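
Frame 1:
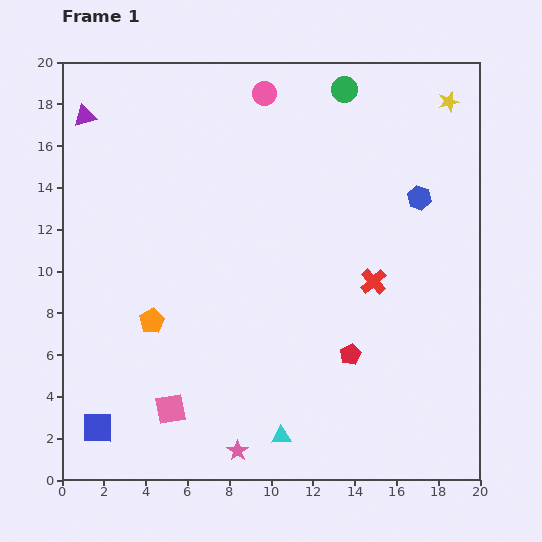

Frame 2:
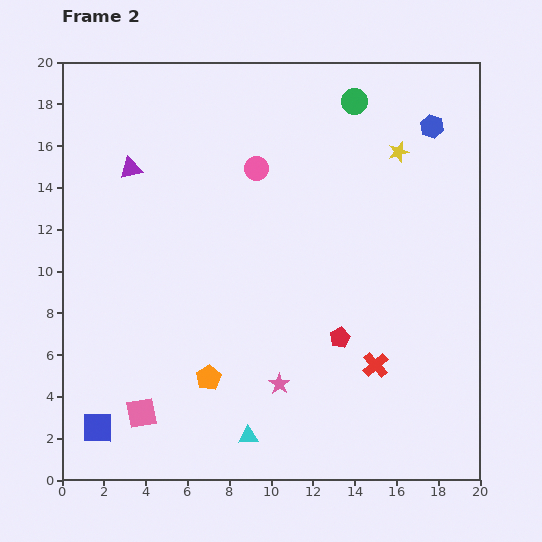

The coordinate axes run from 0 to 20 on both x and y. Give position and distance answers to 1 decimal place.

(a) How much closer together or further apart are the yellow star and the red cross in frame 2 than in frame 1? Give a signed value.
+1.0

Distance in frame 1: 9.3. Distance in frame 2: 10.3.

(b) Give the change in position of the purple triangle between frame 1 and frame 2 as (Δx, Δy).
(2.2, -2.5)

The purple triangle was at (1.1, 17.4) in frame 1 and (3.3, 14.9) in frame 2.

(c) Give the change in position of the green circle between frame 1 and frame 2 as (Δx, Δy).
(0.5, -0.6)

The green circle was at (13.5, 18.7) in frame 1 and (14.0, 18.1) in frame 2.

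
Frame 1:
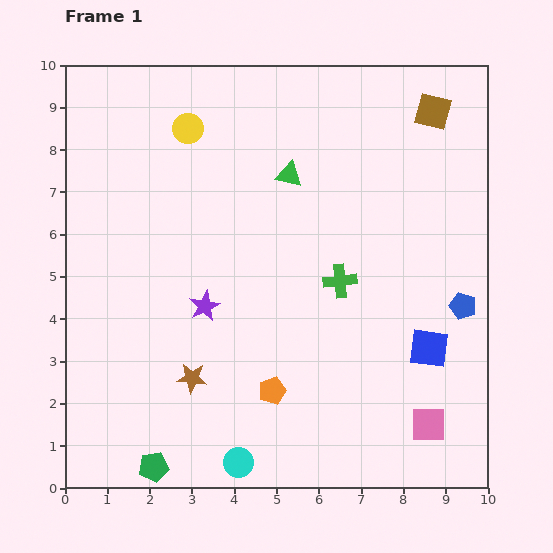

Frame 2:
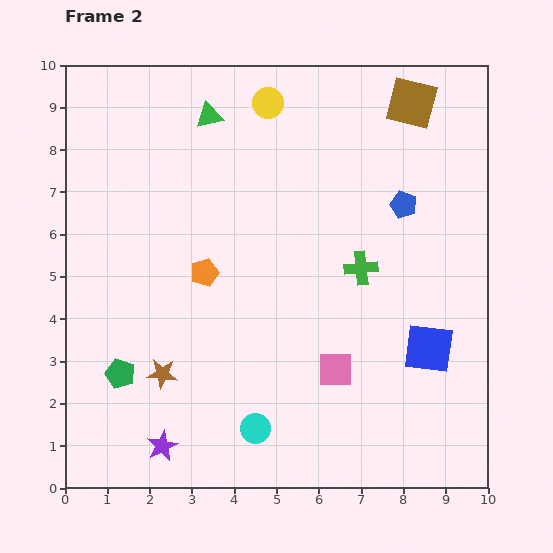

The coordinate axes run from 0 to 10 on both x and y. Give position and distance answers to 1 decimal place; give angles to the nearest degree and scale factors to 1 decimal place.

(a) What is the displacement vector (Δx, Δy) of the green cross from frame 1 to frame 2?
(0.5, 0.3)

The green cross was at (6.5, 4.9) in frame 1 and (7.0, 5.2) in frame 2.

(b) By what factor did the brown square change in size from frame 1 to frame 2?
1.4×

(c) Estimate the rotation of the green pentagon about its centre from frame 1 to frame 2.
30° clockwise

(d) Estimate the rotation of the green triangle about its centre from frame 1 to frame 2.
26° counter-clockwise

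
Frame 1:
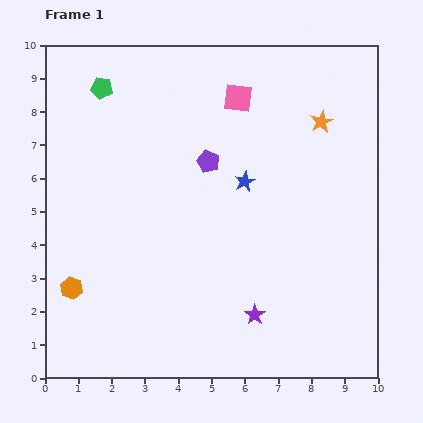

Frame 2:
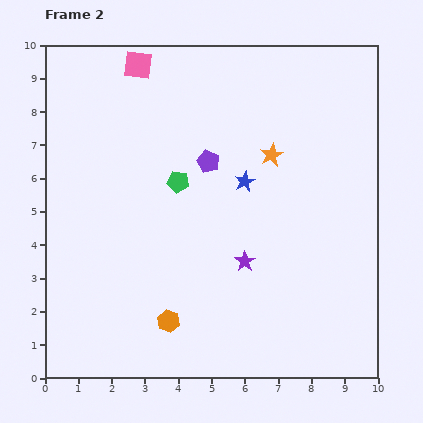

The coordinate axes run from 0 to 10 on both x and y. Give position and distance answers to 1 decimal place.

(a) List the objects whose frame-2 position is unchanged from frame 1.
the blue star, the purple pentagon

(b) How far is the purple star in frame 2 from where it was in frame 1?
1.6

The purple star moved from (6.3, 1.9) to (6.0, 3.5), a distance of √(0.3² + 1.6²) ≈ 1.6.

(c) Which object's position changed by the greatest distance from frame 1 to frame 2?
the green pentagon

(moved 3.6; next 3.2)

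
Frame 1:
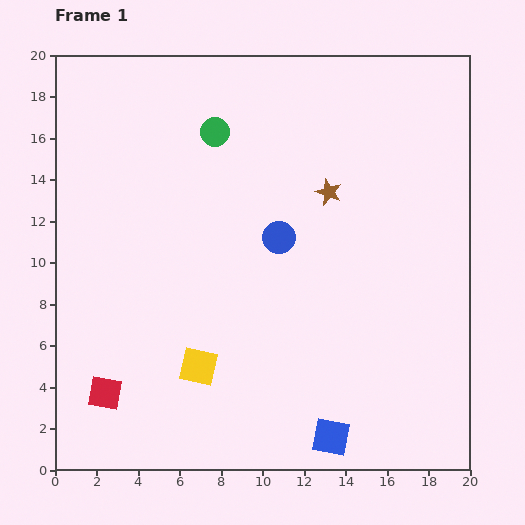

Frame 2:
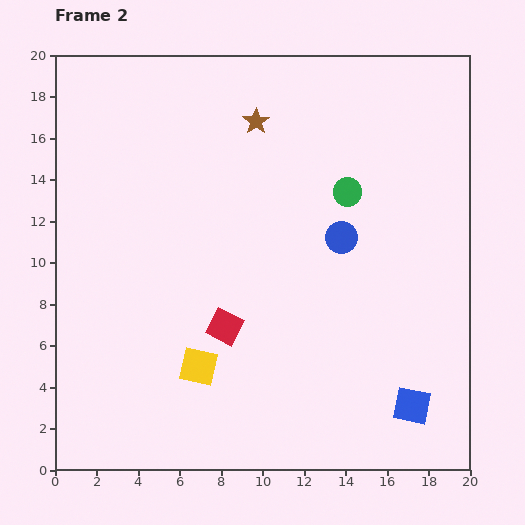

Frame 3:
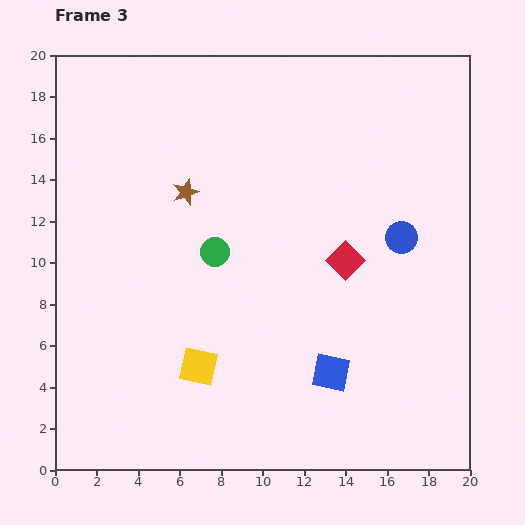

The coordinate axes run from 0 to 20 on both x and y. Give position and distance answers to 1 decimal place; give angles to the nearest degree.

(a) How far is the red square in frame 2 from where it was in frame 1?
6.6

The red square moved from (2.4, 3.7) to (8.2, 6.9), a distance of √(5.8² + 3.2²) ≈ 6.6.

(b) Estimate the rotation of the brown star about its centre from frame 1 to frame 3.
31° clockwise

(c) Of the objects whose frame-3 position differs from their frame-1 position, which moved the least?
the blue square

(moved 3.1)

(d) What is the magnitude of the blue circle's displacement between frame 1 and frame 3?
5.9

The blue circle moved from (10.8, 11.2) to (16.7, 11.2), a distance of √(5.9² + 0.0²) ≈ 5.9.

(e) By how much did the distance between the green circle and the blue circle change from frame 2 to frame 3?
+6.8

Distance in frame 2: 2.2. Distance in frame 3: 9.0.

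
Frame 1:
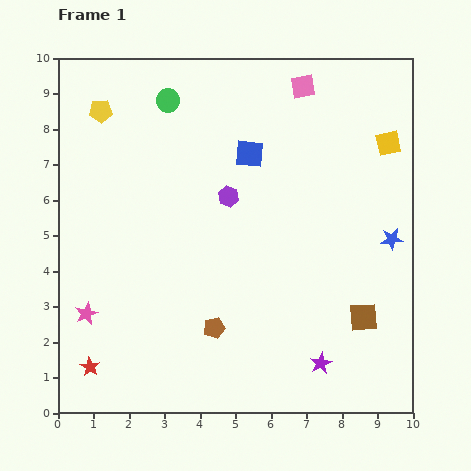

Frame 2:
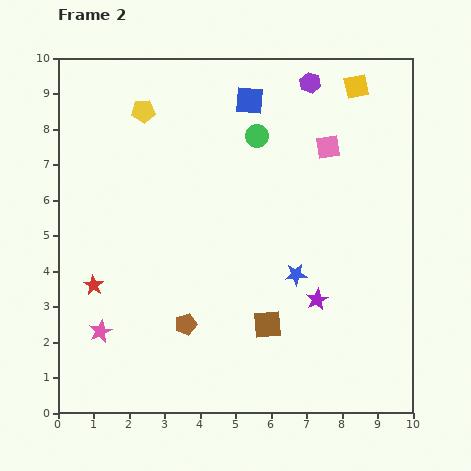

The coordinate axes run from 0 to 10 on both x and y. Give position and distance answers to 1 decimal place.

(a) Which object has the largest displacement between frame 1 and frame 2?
the purple hexagon

(moved 3.9; next 2.9)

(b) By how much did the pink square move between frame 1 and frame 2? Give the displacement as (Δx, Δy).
(0.7, -1.7)

The pink square was at (6.9, 9.2) in frame 1 and (7.6, 7.5) in frame 2.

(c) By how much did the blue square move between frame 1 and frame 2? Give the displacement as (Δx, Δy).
(0.0, 1.5)

The blue square was at (5.4, 7.3) in frame 1 and (5.4, 8.8) in frame 2.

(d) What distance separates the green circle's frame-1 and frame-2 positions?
2.7

The green circle moved from (3.1, 8.8) to (5.6, 7.8), a distance of √(2.5² + 1.0²) ≈ 2.7.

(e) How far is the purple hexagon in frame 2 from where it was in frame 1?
3.9

The purple hexagon moved from (4.8, 6.1) to (7.1, 9.3), a distance of √(2.3² + 3.2²) ≈ 3.9.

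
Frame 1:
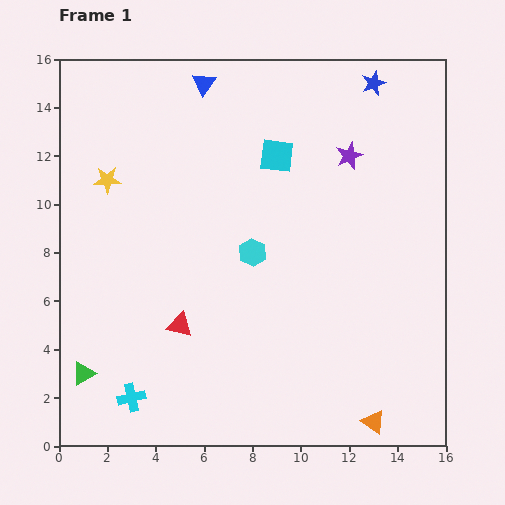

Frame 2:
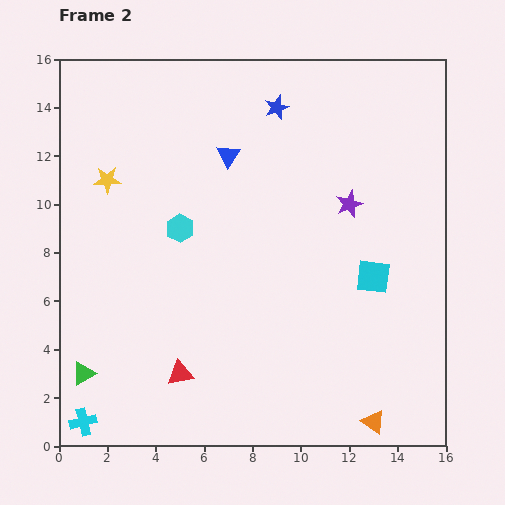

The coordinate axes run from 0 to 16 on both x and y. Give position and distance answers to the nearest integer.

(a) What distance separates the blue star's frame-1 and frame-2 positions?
4

The blue star moved from (13, 15) to (9, 14), a distance of √(4² + 1²) ≈ 4.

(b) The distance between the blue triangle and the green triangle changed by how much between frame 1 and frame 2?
-2

Distance in frame 1: 13. Distance in frame 2: 11.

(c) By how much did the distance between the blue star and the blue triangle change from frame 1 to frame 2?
-4

Distance in frame 1: 7. Distance in frame 2: 3.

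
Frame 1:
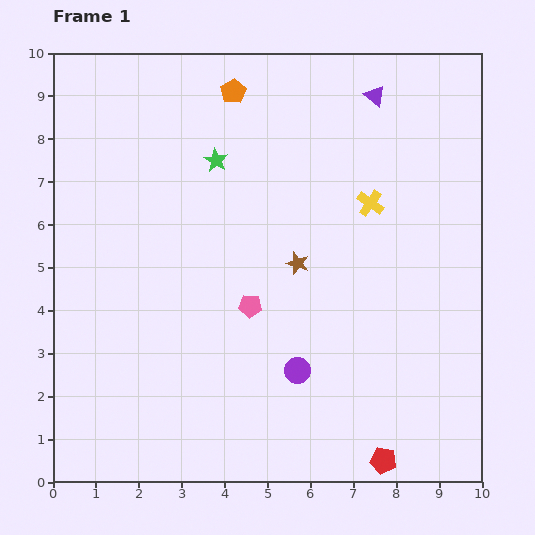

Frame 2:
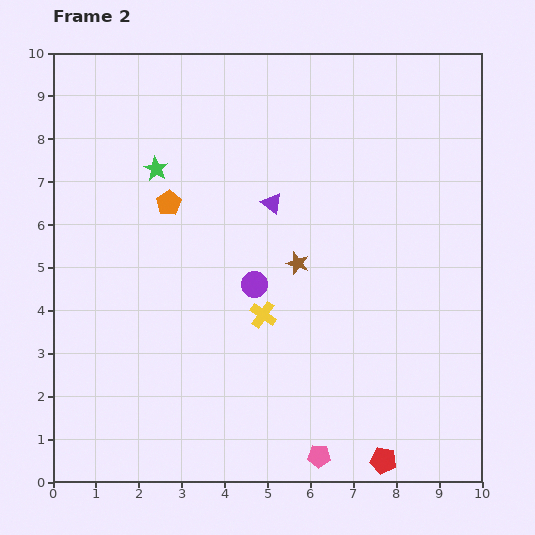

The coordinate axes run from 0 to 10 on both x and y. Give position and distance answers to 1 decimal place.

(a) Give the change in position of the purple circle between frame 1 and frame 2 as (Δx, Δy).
(-1.0, 2.0)

The purple circle was at (5.7, 2.6) in frame 1 and (4.7, 4.6) in frame 2.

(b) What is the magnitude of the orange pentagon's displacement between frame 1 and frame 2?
3.0

The orange pentagon moved from (4.2, 9.1) to (2.7, 6.5), a distance of √(1.5² + 2.6²) ≈ 3.0.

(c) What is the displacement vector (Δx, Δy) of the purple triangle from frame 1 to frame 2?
(-2.4, -2.5)

The purple triangle was at (7.5, 9.0) in frame 1 and (5.1, 6.5) in frame 2.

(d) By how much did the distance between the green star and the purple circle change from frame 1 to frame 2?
-1.8

Distance in frame 1: 5.3. Distance in frame 2: 3.5.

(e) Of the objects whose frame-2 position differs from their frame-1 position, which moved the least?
the green star

(moved 1.4)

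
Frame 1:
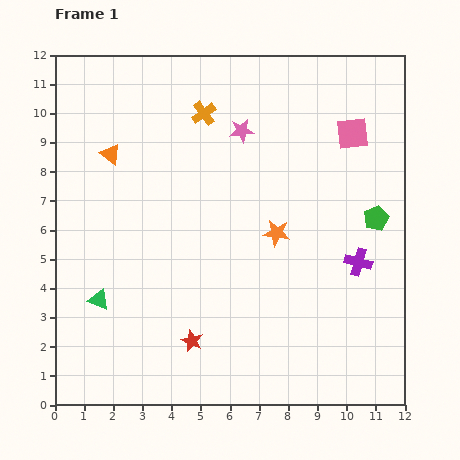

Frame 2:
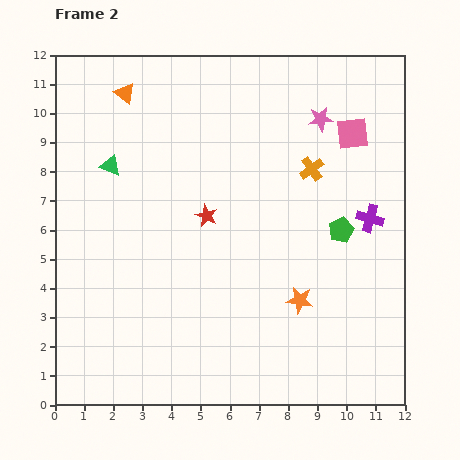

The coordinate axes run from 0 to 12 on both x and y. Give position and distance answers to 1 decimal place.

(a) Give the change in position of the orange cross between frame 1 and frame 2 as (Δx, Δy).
(3.7, -1.9)

The orange cross was at (5.1, 10.0) in frame 1 and (8.8, 8.1) in frame 2.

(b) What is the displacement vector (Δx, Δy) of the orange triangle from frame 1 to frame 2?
(0.5, 2.1)

The orange triangle was at (1.9, 8.6) in frame 1 and (2.4, 10.7) in frame 2.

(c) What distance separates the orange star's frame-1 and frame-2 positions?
2.4

The orange star moved from (7.6, 5.9) to (8.4, 3.6), a distance of √(0.8² + 2.3²) ≈ 2.4.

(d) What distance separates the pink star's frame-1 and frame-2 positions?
2.7

The pink star moved from (6.4, 9.4) to (9.1, 9.8), a distance of √(2.7² + 0.4²) ≈ 2.7.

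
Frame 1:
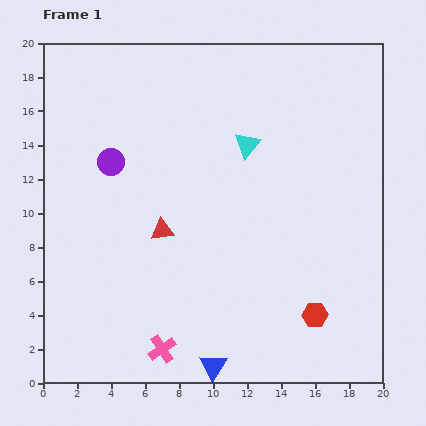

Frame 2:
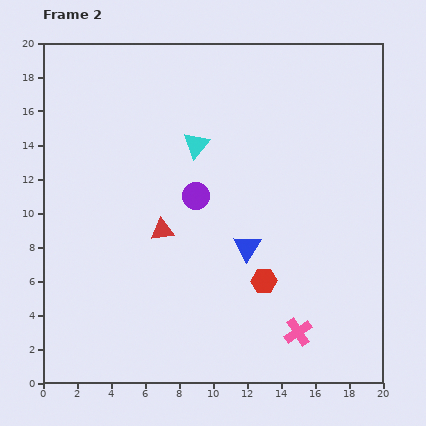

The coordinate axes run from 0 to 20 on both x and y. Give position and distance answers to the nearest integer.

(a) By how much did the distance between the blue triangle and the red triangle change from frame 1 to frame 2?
-4

Distance in frame 1: 9. Distance in frame 2: 5.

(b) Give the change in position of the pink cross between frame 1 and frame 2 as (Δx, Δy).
(8, 1)

The pink cross was at (7, 2) in frame 1 and (15, 3) in frame 2.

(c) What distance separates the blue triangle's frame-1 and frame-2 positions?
7

The blue triangle moved from (10, 1) to (12, 8), a distance of √(2² + 7²) ≈ 7.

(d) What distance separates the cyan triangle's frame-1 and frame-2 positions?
3

The cyan triangle moved from (12, 14) to (9, 14), a distance of √(3² + 0²) ≈ 3.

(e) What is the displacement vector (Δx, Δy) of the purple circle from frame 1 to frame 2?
(5, -2)

The purple circle was at (4, 13) in frame 1 and (9, 11) in frame 2.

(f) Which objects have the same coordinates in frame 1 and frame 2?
the red triangle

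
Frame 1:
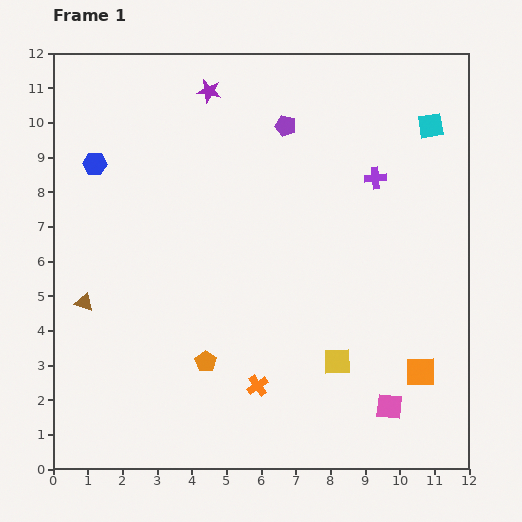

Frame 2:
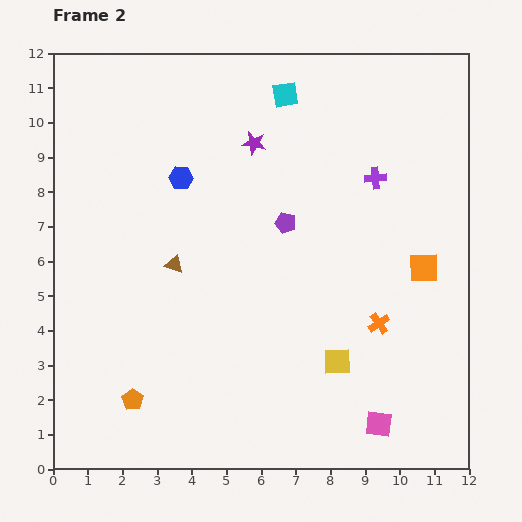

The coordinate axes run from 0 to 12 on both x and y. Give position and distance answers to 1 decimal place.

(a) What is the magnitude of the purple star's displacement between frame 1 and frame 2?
2.0

The purple star moved from (4.5, 10.9) to (5.8, 9.4), a distance of √(1.3² + 1.5²) ≈ 2.0.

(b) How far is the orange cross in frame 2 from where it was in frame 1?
3.9

The orange cross moved from (5.9, 2.4) to (9.4, 4.2), a distance of √(3.5² + 1.8²) ≈ 3.9.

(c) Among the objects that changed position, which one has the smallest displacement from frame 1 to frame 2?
the pink square

(moved 0.6)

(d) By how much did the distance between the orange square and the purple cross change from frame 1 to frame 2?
-2.7

Distance in frame 1: 5.7. Distance in frame 2: 3.0.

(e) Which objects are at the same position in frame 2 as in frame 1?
the yellow square, the purple cross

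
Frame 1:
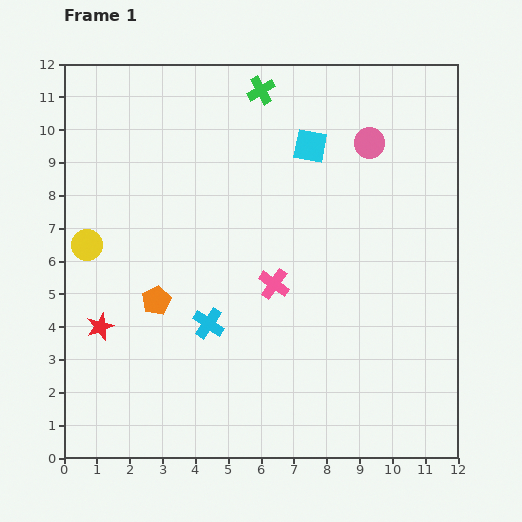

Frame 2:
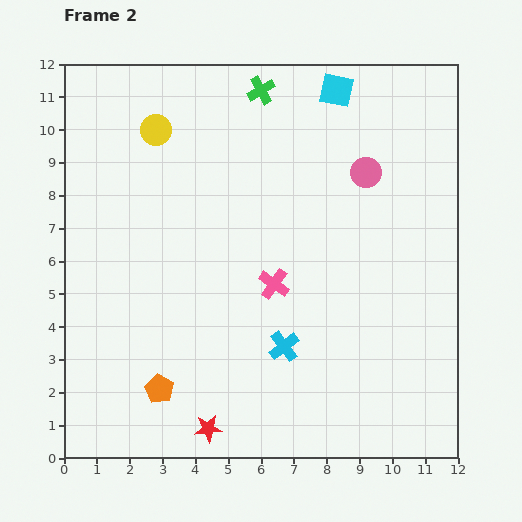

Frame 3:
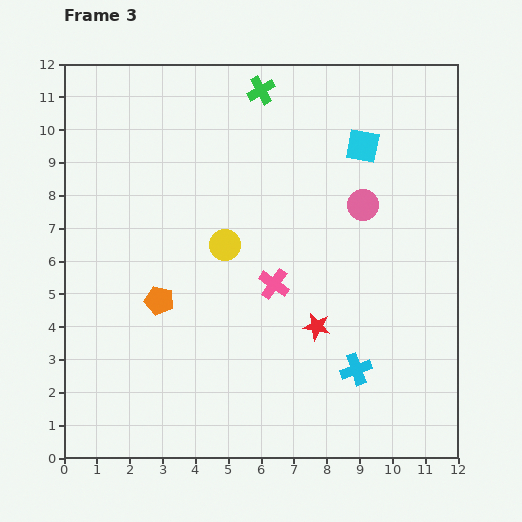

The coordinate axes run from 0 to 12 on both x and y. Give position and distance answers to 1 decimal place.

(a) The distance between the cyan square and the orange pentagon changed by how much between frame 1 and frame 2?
+4.0

Distance in frame 1: 6.6. Distance in frame 2: 10.6.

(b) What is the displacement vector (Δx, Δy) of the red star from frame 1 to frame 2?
(3.3, -3.1)

The red star was at (1.1, 4.0) in frame 1 and (4.4, 0.9) in frame 2.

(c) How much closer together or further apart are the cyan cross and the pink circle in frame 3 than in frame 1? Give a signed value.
-2.4

Distance in frame 1: 7.4. Distance in frame 3: 5.0.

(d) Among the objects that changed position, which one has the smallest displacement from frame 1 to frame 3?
the orange pentagon

(moved 0.1)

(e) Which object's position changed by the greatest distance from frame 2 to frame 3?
the red star

(moved 4.5; next 4.1)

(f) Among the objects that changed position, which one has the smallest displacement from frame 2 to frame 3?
the pink circle

(moved 1.0)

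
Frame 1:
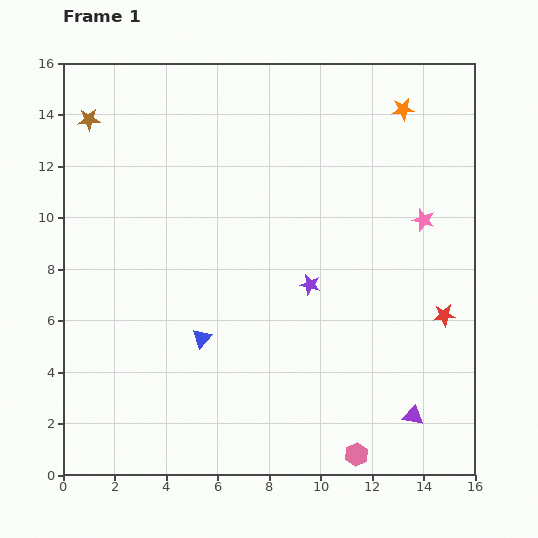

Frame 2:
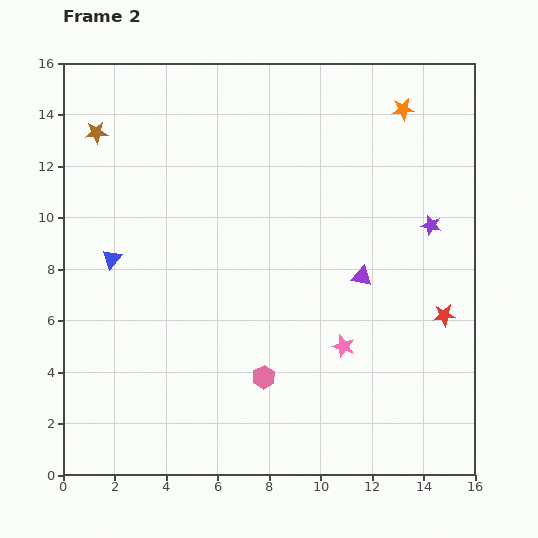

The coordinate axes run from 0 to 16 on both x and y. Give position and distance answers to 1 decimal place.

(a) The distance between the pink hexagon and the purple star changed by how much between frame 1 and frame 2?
+2.0

Distance in frame 1: 6.8. Distance in frame 2: 8.8.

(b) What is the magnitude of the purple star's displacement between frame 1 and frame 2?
5.2

The purple star moved from (9.6, 7.4) to (14.3, 9.7), a distance of √(4.7² + 2.3²) ≈ 5.2.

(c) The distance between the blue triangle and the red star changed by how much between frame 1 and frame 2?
+3.7

Distance in frame 1: 9.4. Distance in frame 2: 13.1.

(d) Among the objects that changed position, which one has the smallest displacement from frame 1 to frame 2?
the brown star

(moved 0.6)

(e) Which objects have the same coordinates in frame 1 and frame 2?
the orange star, the red star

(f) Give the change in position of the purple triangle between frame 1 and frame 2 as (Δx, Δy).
(-2.0, 5.4)

The purple triangle was at (13.6, 2.3) in frame 1 and (11.6, 7.7) in frame 2.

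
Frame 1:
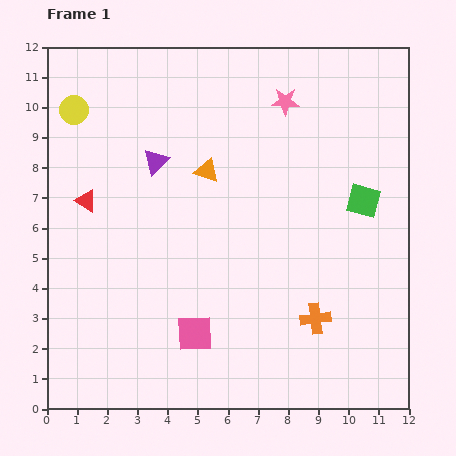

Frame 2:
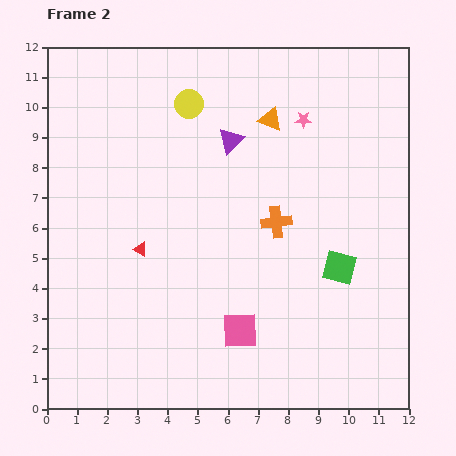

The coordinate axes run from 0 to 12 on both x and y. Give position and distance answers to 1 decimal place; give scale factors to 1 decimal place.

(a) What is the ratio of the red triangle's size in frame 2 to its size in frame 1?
0.6×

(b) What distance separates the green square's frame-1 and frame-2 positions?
2.3

The green square moved from (10.5, 6.9) to (9.7, 4.7), a distance of √(0.8² + 2.2²) ≈ 2.3.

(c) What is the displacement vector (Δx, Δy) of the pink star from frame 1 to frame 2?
(0.6, -0.6)

The pink star was at (7.9, 10.2) in frame 1 and (8.5, 9.6) in frame 2.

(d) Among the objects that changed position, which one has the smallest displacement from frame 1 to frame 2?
the pink star

(moved 0.8)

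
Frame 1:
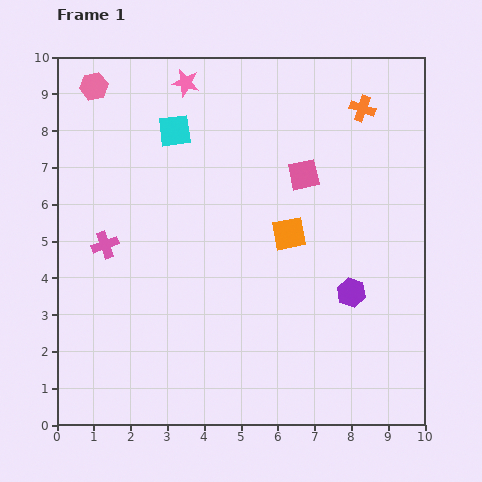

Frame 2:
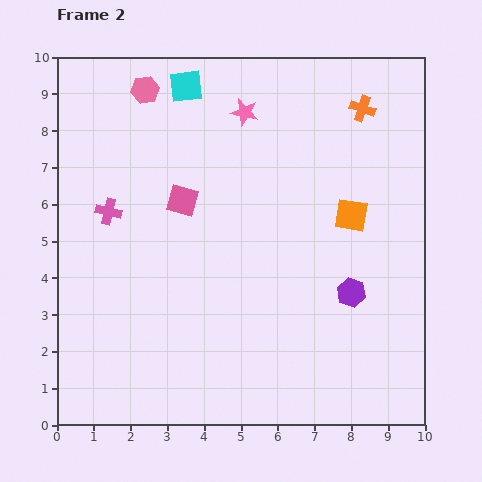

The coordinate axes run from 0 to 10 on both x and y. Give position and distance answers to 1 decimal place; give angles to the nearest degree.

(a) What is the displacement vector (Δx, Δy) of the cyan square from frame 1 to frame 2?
(0.3, 1.2)

The cyan square was at (3.2, 8.0) in frame 1 and (3.5, 9.2) in frame 2.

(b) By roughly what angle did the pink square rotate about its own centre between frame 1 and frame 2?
28° clockwise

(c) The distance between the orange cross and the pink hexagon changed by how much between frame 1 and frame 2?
-1.4

Distance in frame 1: 7.3. Distance in frame 2: 5.9.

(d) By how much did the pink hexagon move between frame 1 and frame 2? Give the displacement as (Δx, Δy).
(1.4, -0.1)

The pink hexagon was at (1.0, 9.2) in frame 1 and (2.4, 9.1) in frame 2.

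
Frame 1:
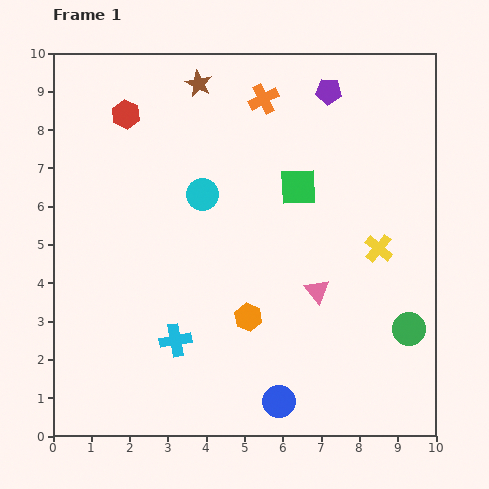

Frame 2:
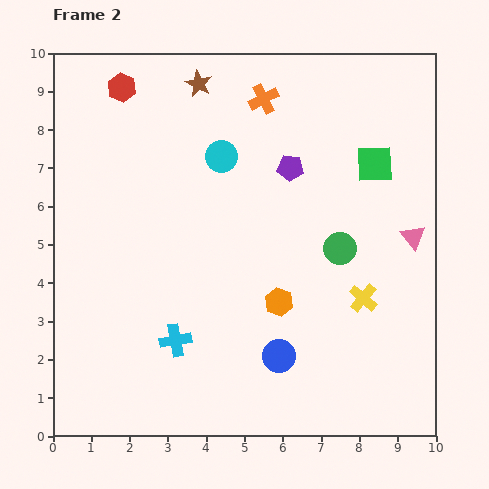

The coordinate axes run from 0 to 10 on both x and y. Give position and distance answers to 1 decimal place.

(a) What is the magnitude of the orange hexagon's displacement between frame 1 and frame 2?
0.9

The orange hexagon moved from (5.1, 3.1) to (5.9, 3.5), a distance of √(0.8² + 0.4²) ≈ 0.9.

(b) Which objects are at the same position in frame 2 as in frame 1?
the brown star, the cyan cross, the orange cross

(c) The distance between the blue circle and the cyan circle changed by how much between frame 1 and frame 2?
-0.4

Distance in frame 1: 5.8. Distance in frame 2: 5.4.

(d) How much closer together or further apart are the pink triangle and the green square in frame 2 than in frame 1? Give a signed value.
-0.6

Distance in frame 1: 2.7. Distance in frame 2: 2.1.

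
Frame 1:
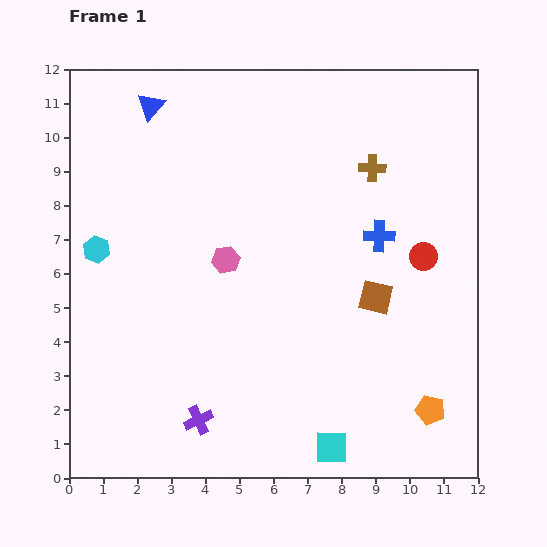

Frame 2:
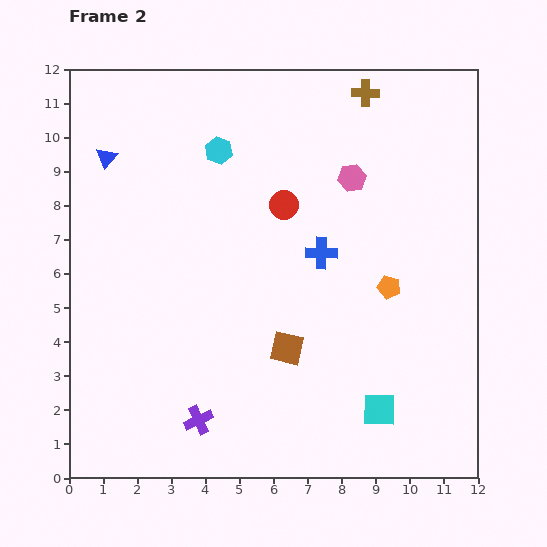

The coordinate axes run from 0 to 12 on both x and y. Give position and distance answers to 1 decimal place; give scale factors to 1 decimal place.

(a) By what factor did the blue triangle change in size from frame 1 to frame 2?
0.8×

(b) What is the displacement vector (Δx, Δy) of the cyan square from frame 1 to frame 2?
(1.4, 1.1)

The cyan square was at (7.7, 0.9) in frame 1 and (9.1, 2.0) in frame 2.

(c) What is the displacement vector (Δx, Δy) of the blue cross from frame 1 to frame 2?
(-1.7, -0.5)

The blue cross was at (9.1, 7.1) in frame 1 and (7.4, 6.6) in frame 2.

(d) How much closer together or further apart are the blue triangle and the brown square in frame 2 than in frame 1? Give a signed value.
-1.0

Distance in frame 1: 8.7. Distance in frame 2: 7.7.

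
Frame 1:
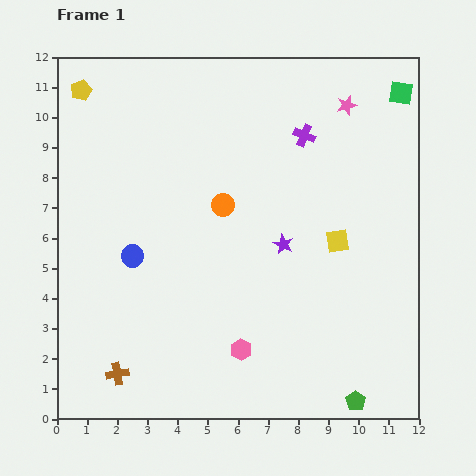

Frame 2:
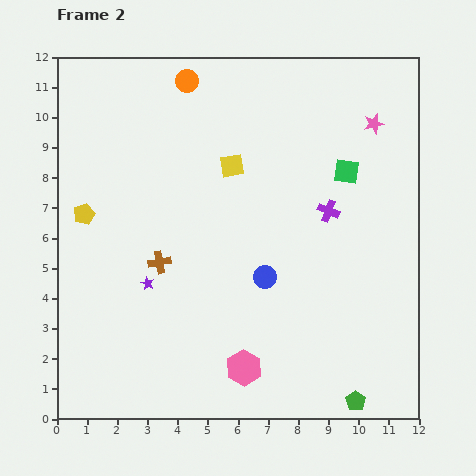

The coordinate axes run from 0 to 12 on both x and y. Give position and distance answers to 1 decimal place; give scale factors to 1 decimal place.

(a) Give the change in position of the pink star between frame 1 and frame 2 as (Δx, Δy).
(0.9, -0.6)

The pink star was at (9.6, 10.4) in frame 1 and (10.5, 9.8) in frame 2.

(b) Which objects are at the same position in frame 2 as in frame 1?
the green pentagon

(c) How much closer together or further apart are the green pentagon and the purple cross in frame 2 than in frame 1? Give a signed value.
-2.6

Distance in frame 1: 9.0. Distance in frame 2: 6.4.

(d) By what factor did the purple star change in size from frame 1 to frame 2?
0.7×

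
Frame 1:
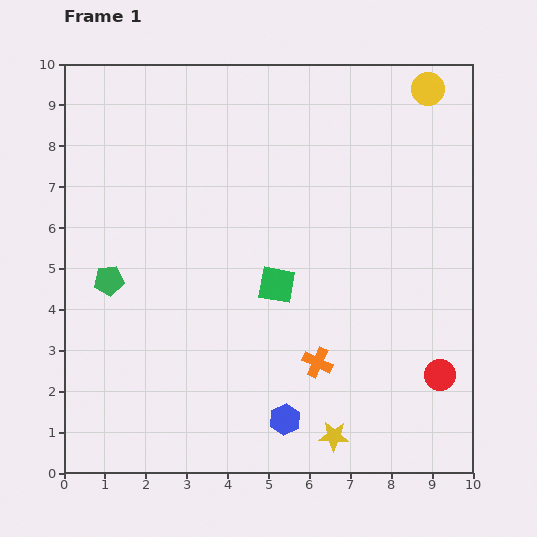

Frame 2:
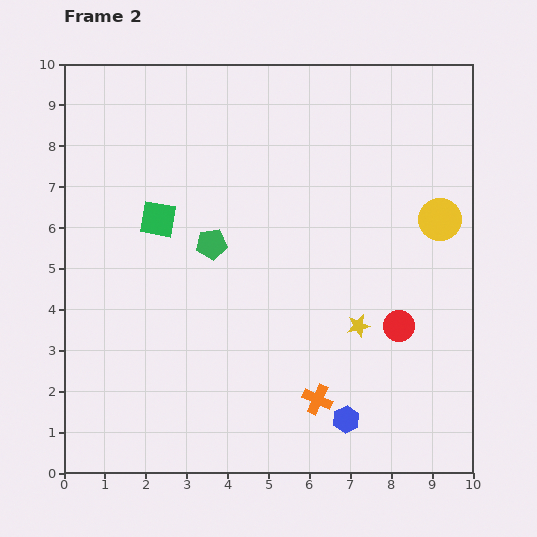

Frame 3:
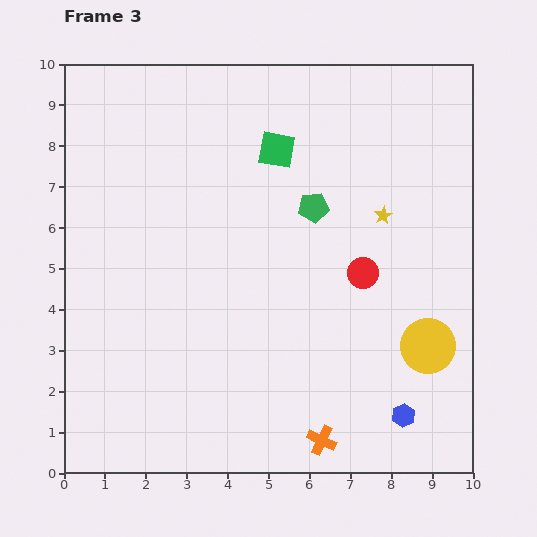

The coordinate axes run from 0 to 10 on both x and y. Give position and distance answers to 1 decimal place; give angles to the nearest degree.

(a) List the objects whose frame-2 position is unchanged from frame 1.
none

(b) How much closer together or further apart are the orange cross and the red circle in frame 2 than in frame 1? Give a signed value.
-0.3

Distance in frame 1: 3.0. Distance in frame 2: 2.7.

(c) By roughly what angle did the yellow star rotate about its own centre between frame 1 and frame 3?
30° counter-clockwise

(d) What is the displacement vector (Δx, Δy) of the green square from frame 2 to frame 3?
(2.9, 1.7)

The green square was at (2.3, 6.2) in frame 2 and (5.2, 7.9) in frame 3.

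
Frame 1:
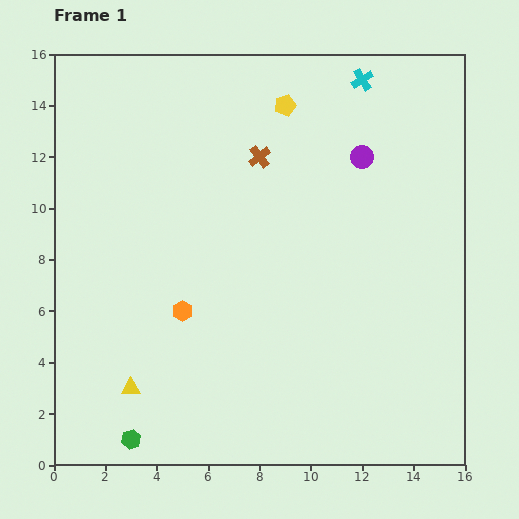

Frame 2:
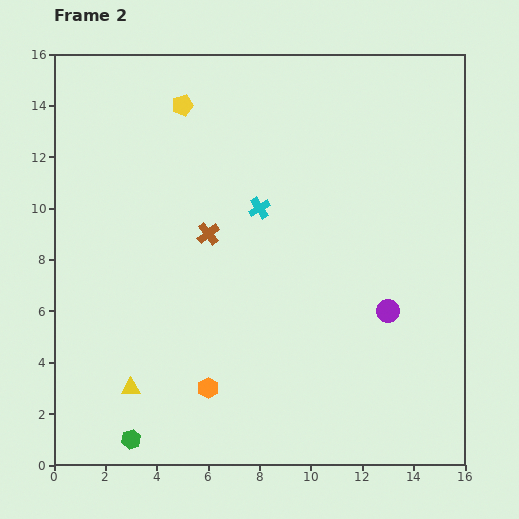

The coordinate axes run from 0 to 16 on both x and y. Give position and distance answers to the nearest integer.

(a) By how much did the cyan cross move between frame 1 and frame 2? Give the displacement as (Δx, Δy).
(-4, -5)

The cyan cross was at (12, 15) in frame 1 and (8, 10) in frame 2.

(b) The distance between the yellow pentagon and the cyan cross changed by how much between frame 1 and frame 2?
+2

Distance in frame 1: 3. Distance in frame 2: 5.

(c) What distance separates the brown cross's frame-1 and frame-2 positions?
4

The brown cross moved from (8, 12) to (6, 9), a distance of √(2² + 3²) ≈ 4.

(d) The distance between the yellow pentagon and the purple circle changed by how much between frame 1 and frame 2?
+7

Distance in frame 1: 4. Distance in frame 2: 11.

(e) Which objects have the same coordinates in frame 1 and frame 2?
the green hexagon, the yellow triangle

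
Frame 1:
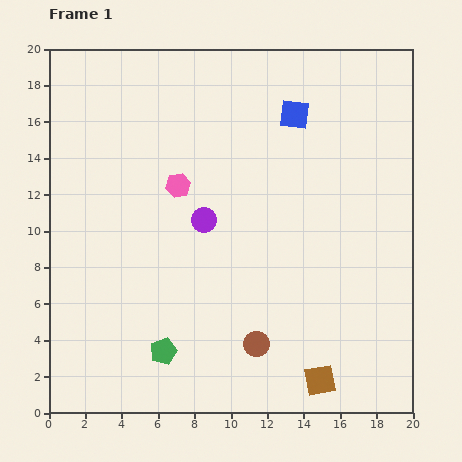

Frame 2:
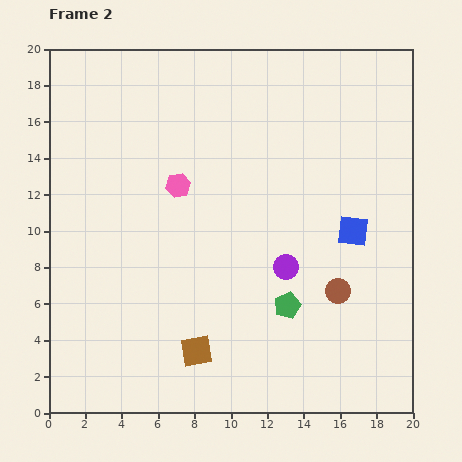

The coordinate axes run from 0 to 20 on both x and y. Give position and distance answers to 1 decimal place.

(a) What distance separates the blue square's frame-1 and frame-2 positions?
7.2

The blue square moved from (13.5, 16.4) to (16.7, 10.0), a distance of √(3.2² + 6.4²) ≈ 7.2.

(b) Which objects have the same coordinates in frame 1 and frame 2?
the pink hexagon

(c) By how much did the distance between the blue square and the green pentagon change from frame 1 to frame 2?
-9.4

Distance in frame 1: 14.9. Distance in frame 2: 5.5.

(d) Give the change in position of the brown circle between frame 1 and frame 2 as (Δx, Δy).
(4.5, 2.9)

The brown circle was at (11.4, 3.8) in frame 1 and (15.9, 6.7) in frame 2.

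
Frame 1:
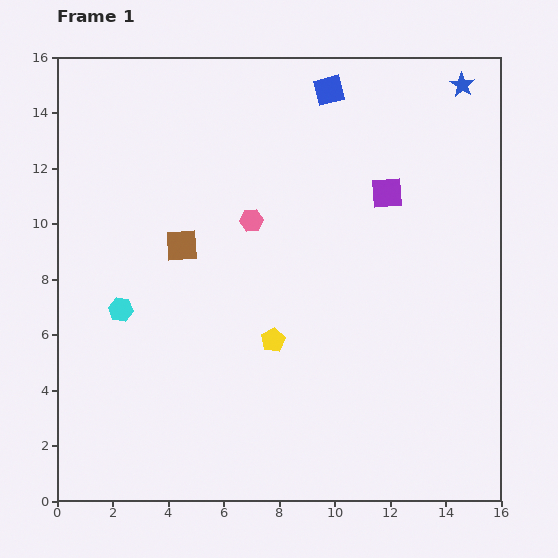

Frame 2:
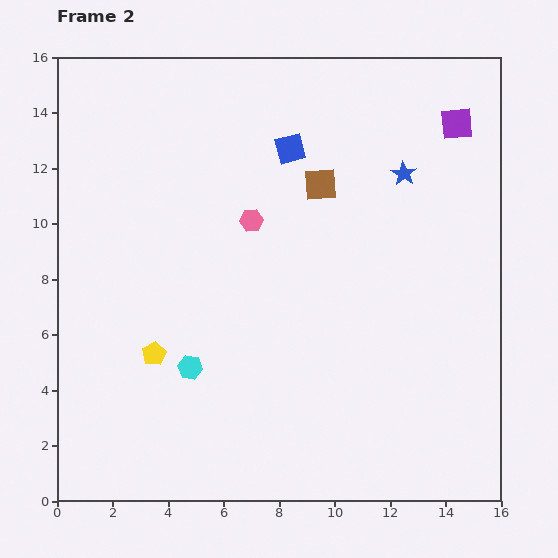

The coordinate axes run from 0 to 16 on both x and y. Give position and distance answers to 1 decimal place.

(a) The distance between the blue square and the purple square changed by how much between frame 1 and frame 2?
+1.8

Distance in frame 1: 4.3. Distance in frame 2: 6.1.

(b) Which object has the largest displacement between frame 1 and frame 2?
the brown square

(moved 5.5; next 4.3)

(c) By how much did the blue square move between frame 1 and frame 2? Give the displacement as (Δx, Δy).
(-1.4, -2.1)

The blue square was at (9.8, 14.8) in frame 1 and (8.4, 12.7) in frame 2.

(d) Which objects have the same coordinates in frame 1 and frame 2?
the pink hexagon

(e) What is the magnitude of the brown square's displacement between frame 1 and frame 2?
5.5

The brown square moved from (4.5, 9.2) to (9.5, 11.4), a distance of √(5.0² + 2.2²) ≈ 5.5.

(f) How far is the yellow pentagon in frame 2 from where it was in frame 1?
4.3

The yellow pentagon moved from (7.8, 5.8) to (3.5, 5.3), a distance of √(4.3² + 0.5²) ≈ 4.3.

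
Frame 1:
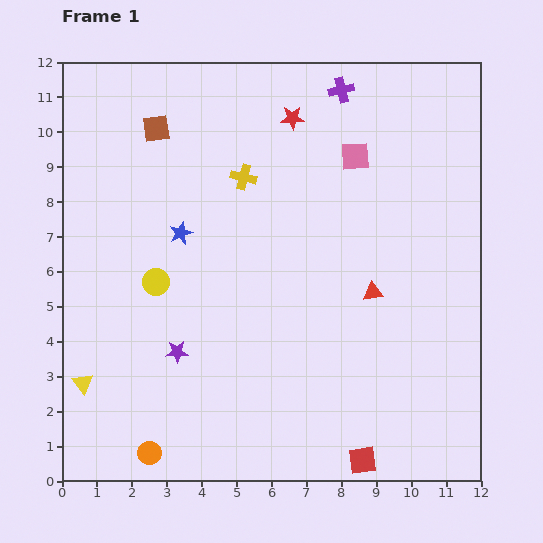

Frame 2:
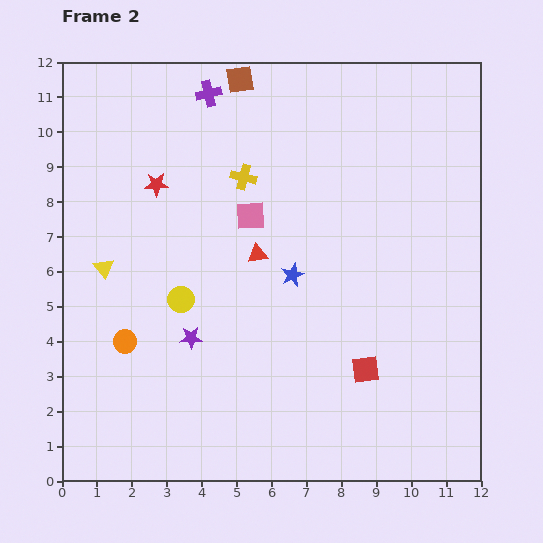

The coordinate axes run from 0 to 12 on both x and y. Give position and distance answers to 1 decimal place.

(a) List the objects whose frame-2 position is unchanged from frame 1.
the yellow cross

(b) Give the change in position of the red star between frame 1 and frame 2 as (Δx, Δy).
(-3.9, -1.9)

The red star was at (6.6, 10.4) in frame 1 and (2.7, 8.5) in frame 2.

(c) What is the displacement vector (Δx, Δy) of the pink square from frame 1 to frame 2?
(-3.0, -1.7)

The pink square was at (8.4, 9.3) in frame 1 and (5.4, 7.6) in frame 2.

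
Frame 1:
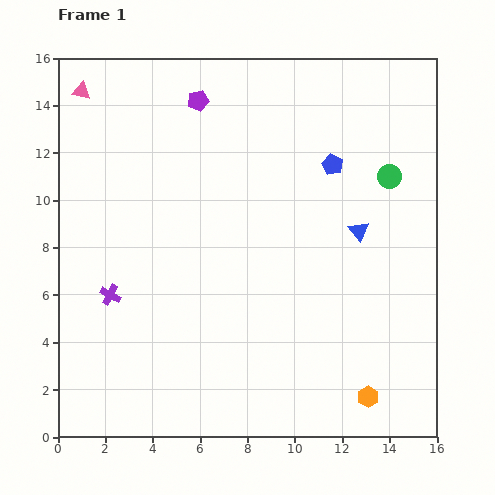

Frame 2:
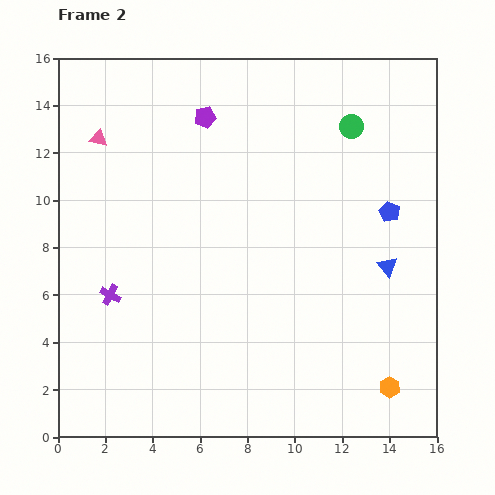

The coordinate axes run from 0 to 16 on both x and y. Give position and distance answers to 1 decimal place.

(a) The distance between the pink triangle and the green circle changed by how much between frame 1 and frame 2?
-2.8

Distance in frame 1: 13.5. Distance in frame 2: 10.7.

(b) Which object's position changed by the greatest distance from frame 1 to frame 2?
the blue pentagon

(moved 3.1; next 2.6)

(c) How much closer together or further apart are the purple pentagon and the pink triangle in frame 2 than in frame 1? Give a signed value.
-0.3

Distance in frame 1: 4.9. Distance in frame 2: 4.6.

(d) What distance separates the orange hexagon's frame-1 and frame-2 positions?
1.0

The orange hexagon moved from (13.1, 1.7) to (14.0, 2.1), a distance of √(0.9² + 0.4²) ≈ 1.0.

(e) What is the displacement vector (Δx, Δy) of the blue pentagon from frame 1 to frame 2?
(2.4, -2.0)

The blue pentagon was at (11.6, 11.5) in frame 1 and (14.0, 9.5) in frame 2.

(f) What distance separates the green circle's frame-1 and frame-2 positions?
2.6

The green circle moved from (14.0, 11.0) to (12.4, 13.1), a distance of √(1.6² + 2.1²) ≈ 2.6.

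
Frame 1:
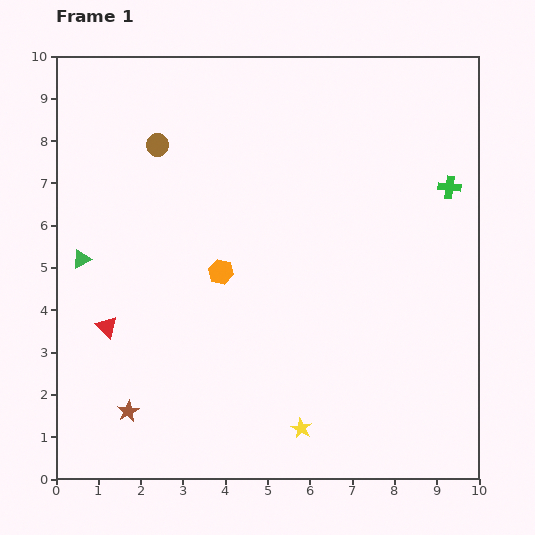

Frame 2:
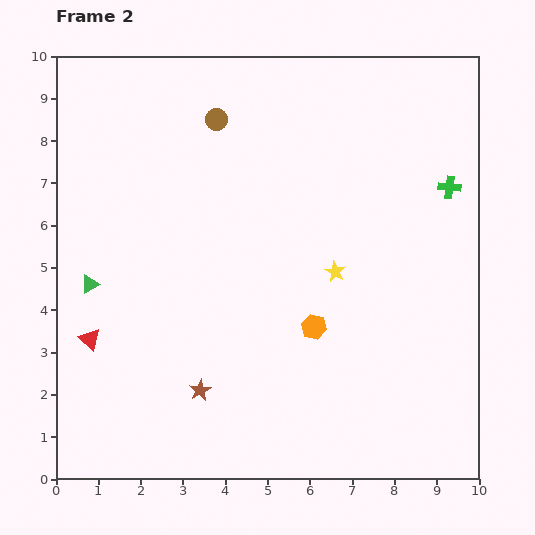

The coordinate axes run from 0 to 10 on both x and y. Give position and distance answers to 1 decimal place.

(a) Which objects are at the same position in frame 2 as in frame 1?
the green cross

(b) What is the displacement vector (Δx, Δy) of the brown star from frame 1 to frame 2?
(1.7, 0.5)

The brown star was at (1.7, 1.6) in frame 1 and (3.4, 2.1) in frame 2.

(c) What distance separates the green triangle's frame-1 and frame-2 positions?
0.6

The green triangle moved from (0.6, 5.2) to (0.8, 4.6), a distance of √(0.2² + 0.6²) ≈ 0.6.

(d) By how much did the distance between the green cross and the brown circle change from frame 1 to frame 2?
-1.3

Distance in frame 1: 7.0. Distance in frame 2: 5.7.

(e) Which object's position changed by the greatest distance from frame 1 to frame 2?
the yellow star

(moved 3.8; next 2.6)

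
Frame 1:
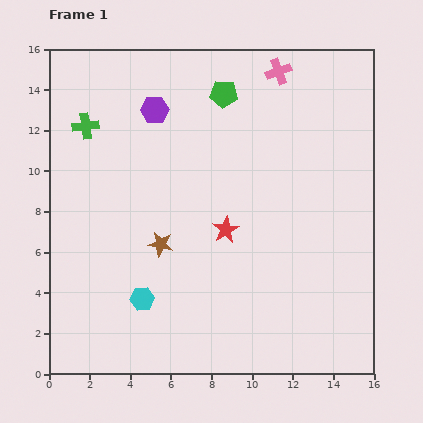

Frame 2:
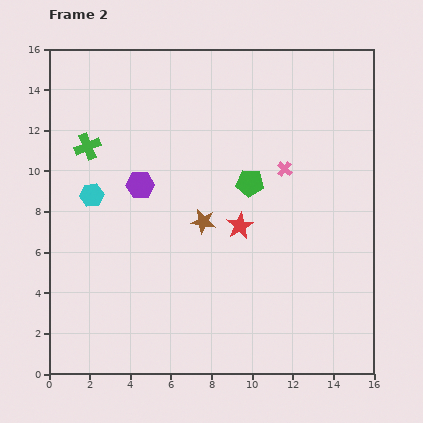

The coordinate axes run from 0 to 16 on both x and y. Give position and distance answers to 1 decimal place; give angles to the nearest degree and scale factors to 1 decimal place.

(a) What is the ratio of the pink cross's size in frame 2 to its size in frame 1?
0.6×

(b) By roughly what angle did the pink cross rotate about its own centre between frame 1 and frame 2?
31° counter-clockwise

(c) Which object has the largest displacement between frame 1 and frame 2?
the cyan hexagon

(moved 5.7; next 4.8)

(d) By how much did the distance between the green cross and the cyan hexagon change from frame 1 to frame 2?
-6.5

Distance in frame 1: 8.9. Distance in frame 2: 2.4.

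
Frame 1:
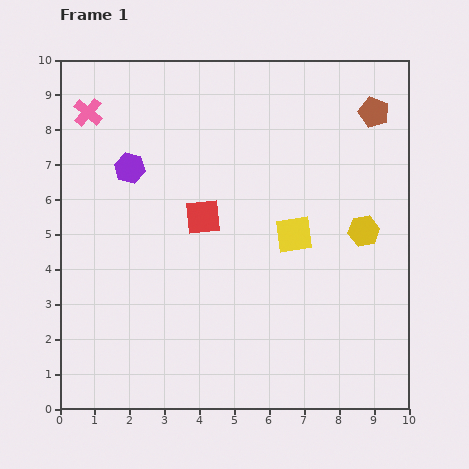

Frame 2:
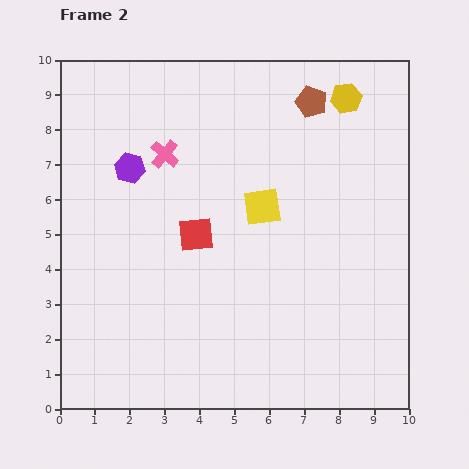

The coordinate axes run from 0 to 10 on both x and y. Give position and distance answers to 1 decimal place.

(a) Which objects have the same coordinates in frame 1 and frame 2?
the purple hexagon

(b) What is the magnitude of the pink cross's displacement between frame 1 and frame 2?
2.5

The pink cross moved from (0.8, 8.5) to (3.0, 7.3), a distance of √(2.2² + 1.2²) ≈ 2.5.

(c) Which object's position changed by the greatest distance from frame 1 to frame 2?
the yellow hexagon

(moved 3.8; next 2.5)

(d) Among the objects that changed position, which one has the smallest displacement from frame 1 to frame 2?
the red square

(moved 0.5)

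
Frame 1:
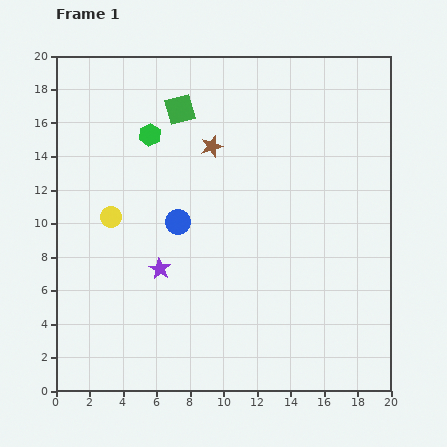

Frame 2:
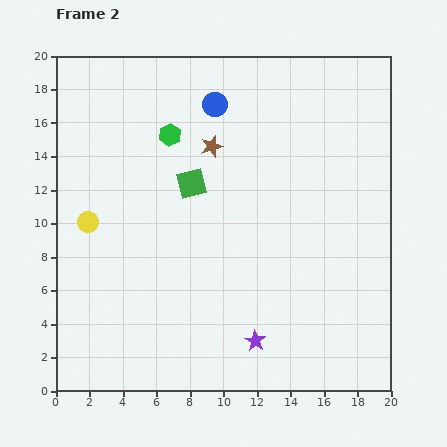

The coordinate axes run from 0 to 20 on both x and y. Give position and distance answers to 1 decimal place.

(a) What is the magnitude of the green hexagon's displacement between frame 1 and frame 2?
1.2

The green hexagon moved from (5.6, 15.3) to (6.8, 15.3), a distance of √(1.2² + 0.0²) ≈ 1.2.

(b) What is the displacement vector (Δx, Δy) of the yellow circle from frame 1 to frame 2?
(-1.4, -0.3)

The yellow circle was at (3.3, 10.4) in frame 1 and (1.9, 10.1) in frame 2.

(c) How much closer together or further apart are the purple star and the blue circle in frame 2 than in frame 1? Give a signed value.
+11.3

Distance in frame 1: 3.0. Distance in frame 2: 14.3.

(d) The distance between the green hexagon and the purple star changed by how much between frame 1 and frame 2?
+5.3

Distance in frame 1: 8.0. Distance in frame 2: 13.3.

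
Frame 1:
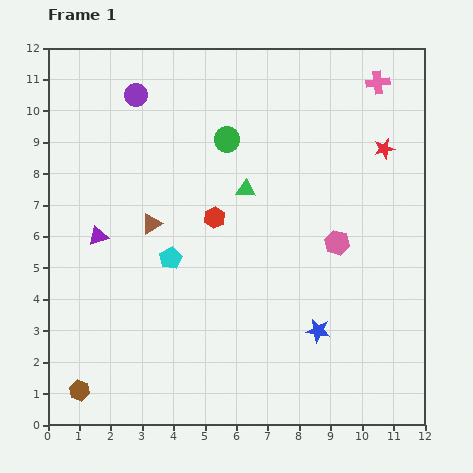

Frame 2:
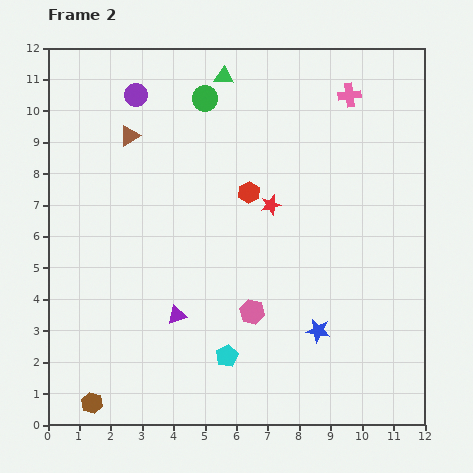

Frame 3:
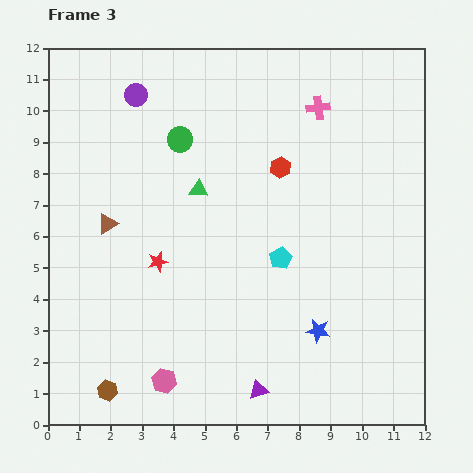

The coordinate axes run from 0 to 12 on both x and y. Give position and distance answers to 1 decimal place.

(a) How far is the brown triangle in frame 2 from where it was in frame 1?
2.9

The brown triangle moved from (3.3, 6.4) to (2.6, 9.2), a distance of √(0.7² + 2.8²) ≈ 2.9.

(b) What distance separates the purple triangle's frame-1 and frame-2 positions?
3.5

The purple triangle moved from (1.6, 6.0) to (4.1, 3.5), a distance of √(2.5² + 2.5²) ≈ 3.5.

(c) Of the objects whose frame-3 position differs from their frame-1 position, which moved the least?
the brown hexagon

(moved 0.9)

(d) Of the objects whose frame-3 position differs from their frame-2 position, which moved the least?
the brown hexagon

(moved 0.6)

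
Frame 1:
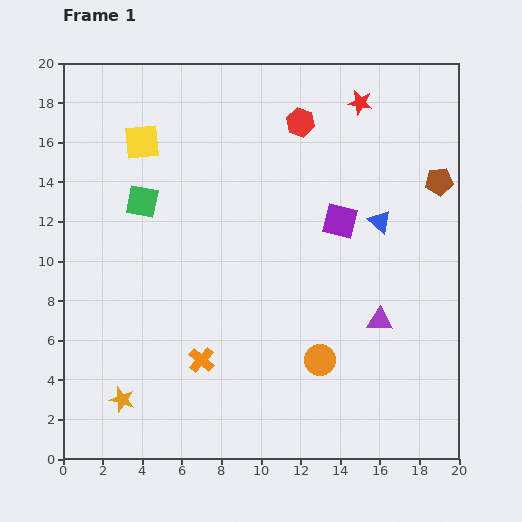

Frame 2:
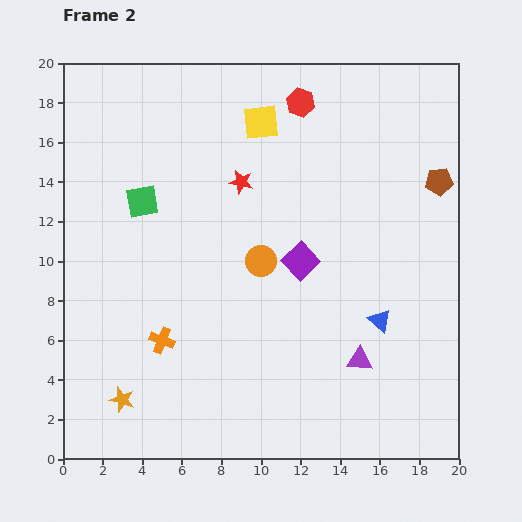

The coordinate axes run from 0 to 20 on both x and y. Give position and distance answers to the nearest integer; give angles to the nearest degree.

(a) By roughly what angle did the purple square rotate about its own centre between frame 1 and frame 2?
33° clockwise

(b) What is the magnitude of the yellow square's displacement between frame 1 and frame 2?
6

The yellow square moved from (4, 16) to (10, 17), a distance of √(6² + 1²) ≈ 6.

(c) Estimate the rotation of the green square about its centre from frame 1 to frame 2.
21° counter-clockwise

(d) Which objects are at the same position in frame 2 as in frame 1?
the green square, the brown pentagon, the orange star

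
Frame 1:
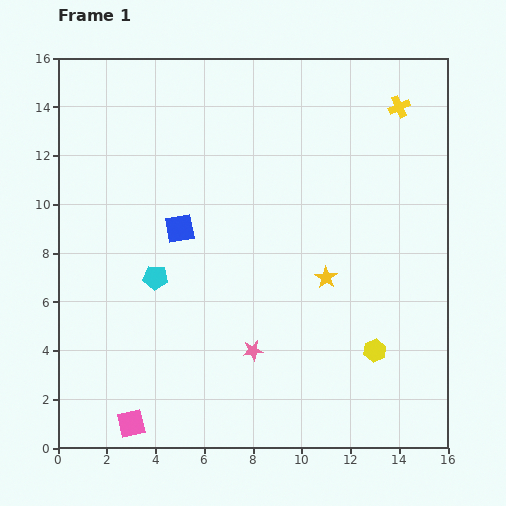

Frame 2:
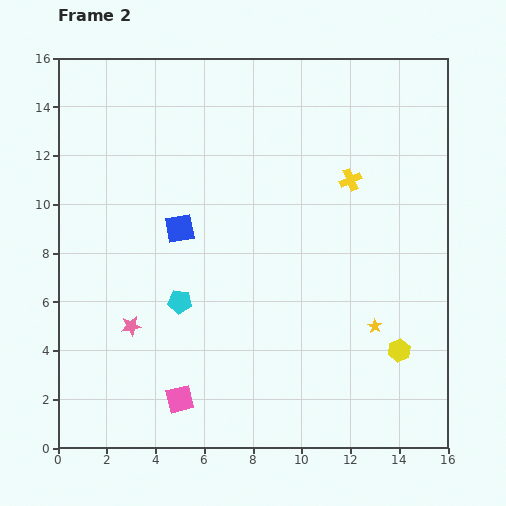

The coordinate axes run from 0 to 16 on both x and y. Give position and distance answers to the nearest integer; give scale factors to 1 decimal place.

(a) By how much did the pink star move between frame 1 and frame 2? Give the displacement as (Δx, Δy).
(-5, 1)

The pink star was at (8, 4) in frame 1 and (3, 5) in frame 2.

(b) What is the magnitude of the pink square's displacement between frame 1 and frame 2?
2

The pink square moved from (3, 1) to (5, 2), a distance of √(2² + 1²) ≈ 2.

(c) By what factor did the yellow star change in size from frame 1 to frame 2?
0.6×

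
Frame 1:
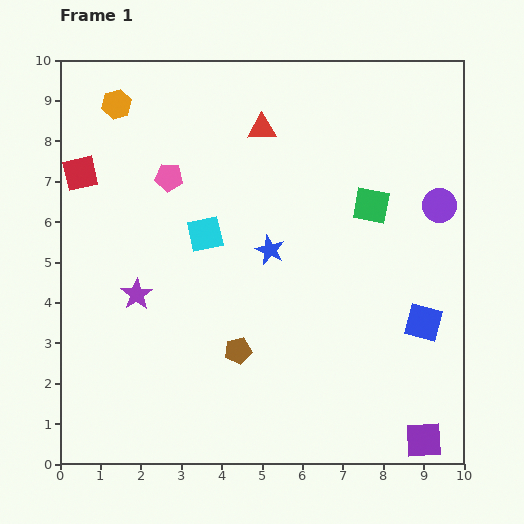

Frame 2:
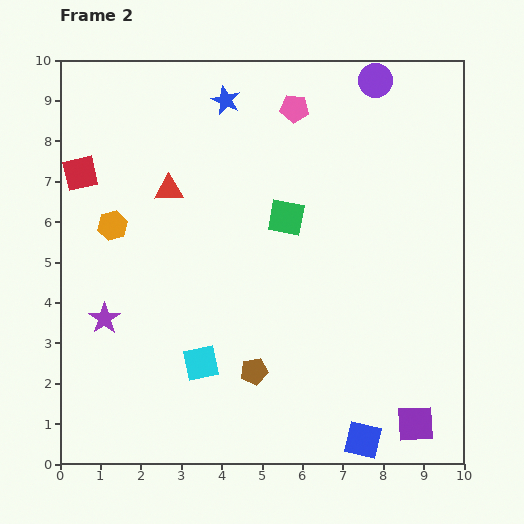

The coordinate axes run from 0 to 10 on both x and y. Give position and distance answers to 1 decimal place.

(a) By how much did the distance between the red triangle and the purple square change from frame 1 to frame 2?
-0.3

Distance in frame 1: 8.7. Distance in frame 2: 8.4.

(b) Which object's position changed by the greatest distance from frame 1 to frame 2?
the blue star

(moved 3.9; next 3.5)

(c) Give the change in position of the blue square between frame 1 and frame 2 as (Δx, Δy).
(-1.5, -2.9)

The blue square was at (9.0, 3.5) in frame 1 and (7.5, 0.6) in frame 2.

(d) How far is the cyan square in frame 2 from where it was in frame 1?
3.2

The cyan square moved from (3.6, 5.7) to (3.5, 2.5), a distance of √(0.1² + 3.2²) ≈ 3.2.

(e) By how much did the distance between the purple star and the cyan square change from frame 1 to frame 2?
+0.3

Distance in frame 1: 2.3. Distance in frame 2: 2.6.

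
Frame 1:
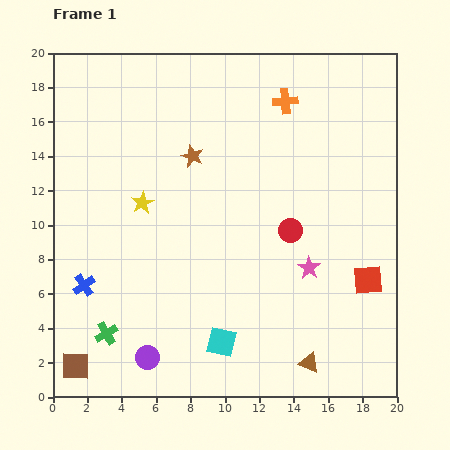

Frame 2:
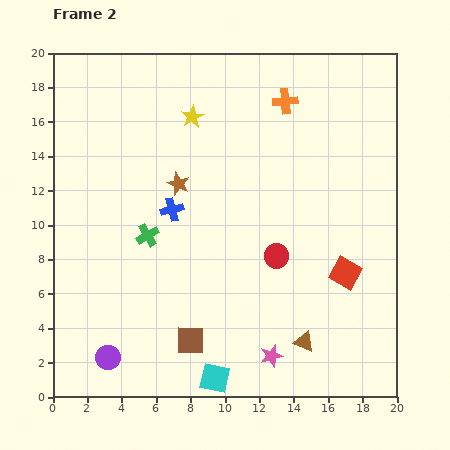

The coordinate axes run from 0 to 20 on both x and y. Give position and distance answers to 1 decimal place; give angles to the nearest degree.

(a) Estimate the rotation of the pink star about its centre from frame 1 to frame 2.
23° clockwise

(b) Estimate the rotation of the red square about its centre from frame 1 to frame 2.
34° clockwise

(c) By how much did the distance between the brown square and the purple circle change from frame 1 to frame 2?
+0.7

Distance in frame 1: 4.2. Distance in frame 2: 4.9.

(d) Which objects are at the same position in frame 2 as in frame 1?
the orange cross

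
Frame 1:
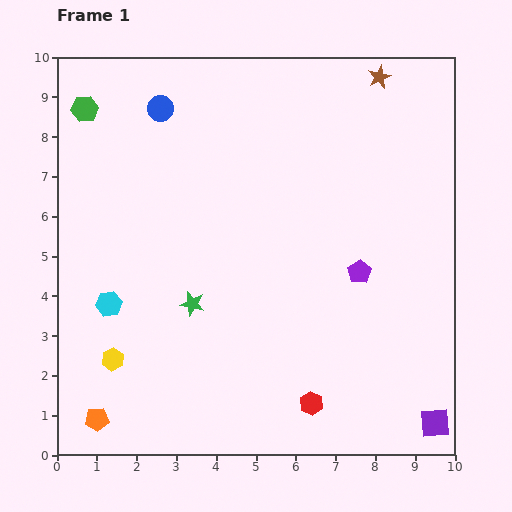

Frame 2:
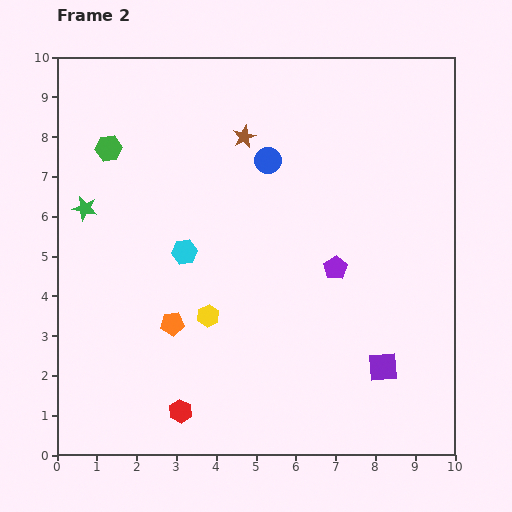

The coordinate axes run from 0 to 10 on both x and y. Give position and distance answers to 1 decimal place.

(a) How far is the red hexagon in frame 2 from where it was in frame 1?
3.3

The red hexagon moved from (6.4, 1.3) to (3.1, 1.1), a distance of √(3.3² + 0.2²) ≈ 3.3.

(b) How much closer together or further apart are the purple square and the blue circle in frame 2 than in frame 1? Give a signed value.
-4.5

Distance in frame 1: 10.5. Distance in frame 2: 6.0.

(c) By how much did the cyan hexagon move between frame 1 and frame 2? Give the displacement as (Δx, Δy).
(1.9, 1.3)

The cyan hexagon was at (1.3, 3.8) in frame 1 and (3.2, 5.1) in frame 2.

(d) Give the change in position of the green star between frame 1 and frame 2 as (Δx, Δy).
(-2.7, 2.4)

The green star was at (3.4, 3.8) in frame 1 and (0.7, 6.2) in frame 2.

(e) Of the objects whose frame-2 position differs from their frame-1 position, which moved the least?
the purple pentagon

(moved 0.6)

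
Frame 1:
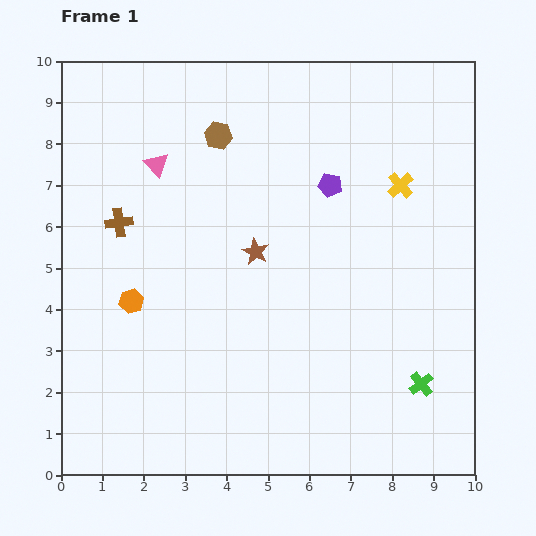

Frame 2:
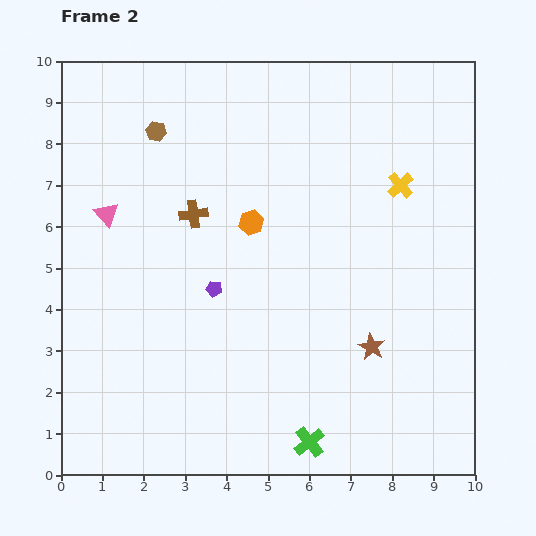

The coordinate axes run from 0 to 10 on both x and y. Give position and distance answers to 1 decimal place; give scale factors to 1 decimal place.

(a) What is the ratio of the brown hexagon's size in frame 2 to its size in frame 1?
0.7×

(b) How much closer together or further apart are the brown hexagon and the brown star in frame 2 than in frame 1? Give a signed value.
+4.5

Distance in frame 1: 2.9. Distance in frame 2: 7.4.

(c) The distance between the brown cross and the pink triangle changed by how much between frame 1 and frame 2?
+0.4

Distance in frame 1: 1.7. Distance in frame 2: 2.1.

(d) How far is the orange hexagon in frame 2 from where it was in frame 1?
3.5

The orange hexagon moved from (1.7, 4.2) to (4.6, 6.1), a distance of √(2.9² + 1.9²) ≈ 3.5.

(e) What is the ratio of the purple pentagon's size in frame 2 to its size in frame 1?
0.7×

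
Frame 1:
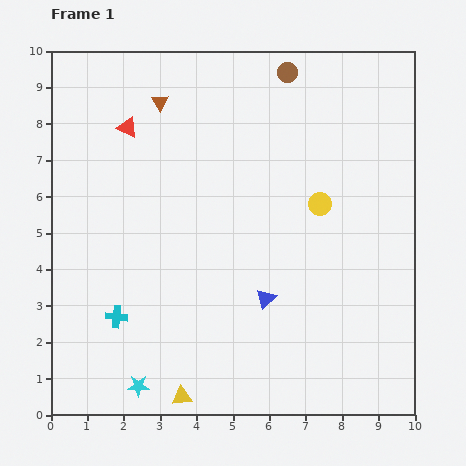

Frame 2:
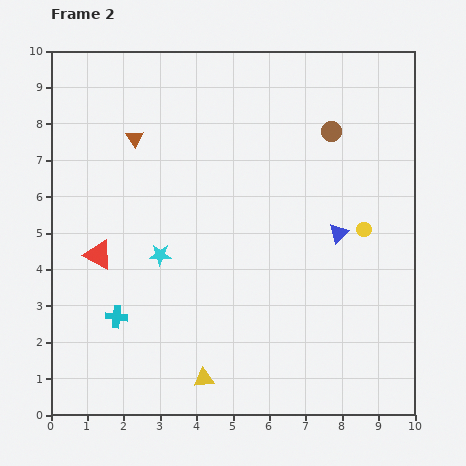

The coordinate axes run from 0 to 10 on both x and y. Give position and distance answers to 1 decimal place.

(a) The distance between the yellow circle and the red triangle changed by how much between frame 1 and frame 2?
+1.6

Distance in frame 1: 5.7. Distance in frame 2: 7.3.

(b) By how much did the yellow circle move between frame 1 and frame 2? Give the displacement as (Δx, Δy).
(1.2, -0.7)

The yellow circle was at (7.4, 5.8) in frame 1 and (8.6, 5.1) in frame 2.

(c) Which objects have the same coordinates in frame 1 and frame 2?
the cyan cross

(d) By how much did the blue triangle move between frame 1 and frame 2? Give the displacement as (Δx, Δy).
(2.0, 1.8)

The blue triangle was at (5.9, 3.2) in frame 1 and (7.9, 5.0) in frame 2.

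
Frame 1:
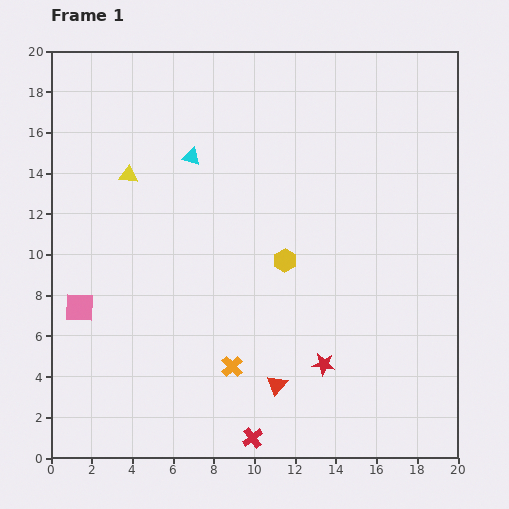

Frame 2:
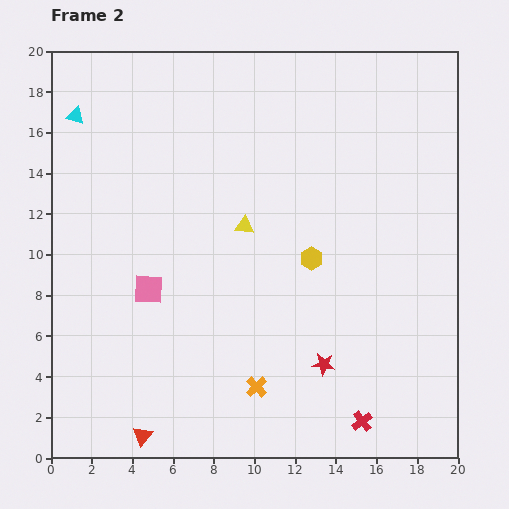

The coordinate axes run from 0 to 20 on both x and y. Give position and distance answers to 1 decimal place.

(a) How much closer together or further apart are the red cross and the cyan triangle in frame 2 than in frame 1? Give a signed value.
+6.5

Distance in frame 1: 14.1. Distance in frame 2: 20.6.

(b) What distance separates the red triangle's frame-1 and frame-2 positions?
7.1

The red triangle moved from (11.1, 3.6) to (4.5, 1.1), a distance of √(6.6² + 2.5²) ≈ 7.1.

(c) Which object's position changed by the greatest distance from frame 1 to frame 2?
the red triangle

(moved 7.1; next 6.2)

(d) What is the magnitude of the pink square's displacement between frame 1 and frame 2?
3.5

The pink square moved from (1.4, 7.4) to (4.8, 8.3), a distance of √(3.4² + 0.9²) ≈ 3.5.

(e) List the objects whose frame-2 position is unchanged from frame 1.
the red star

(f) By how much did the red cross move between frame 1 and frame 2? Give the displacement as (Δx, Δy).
(5.4, 0.8)

The red cross was at (9.9, 1.0) in frame 1 and (15.3, 1.8) in frame 2.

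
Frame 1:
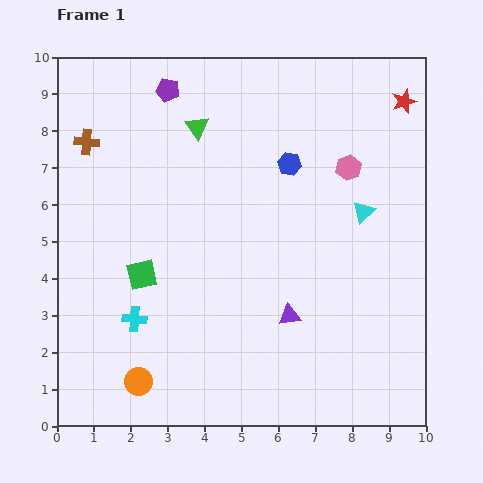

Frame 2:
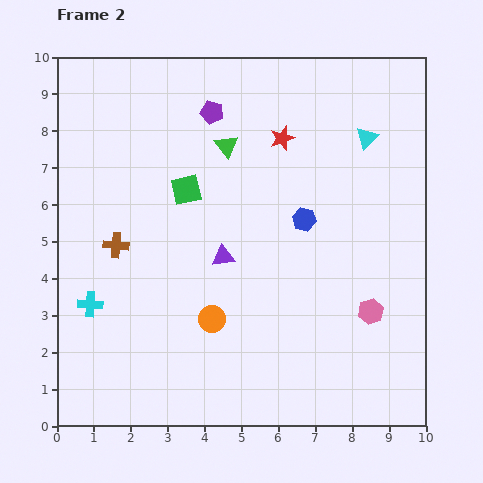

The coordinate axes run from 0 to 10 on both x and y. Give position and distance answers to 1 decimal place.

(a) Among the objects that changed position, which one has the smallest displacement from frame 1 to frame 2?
the green triangle

(moved 0.9)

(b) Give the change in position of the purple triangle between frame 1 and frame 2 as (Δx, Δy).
(-1.8, 1.6)

The purple triangle was at (6.3, 3.0) in frame 1 and (4.5, 4.6) in frame 2.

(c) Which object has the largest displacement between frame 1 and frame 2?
the pink hexagon

(moved 3.9; next 3.4)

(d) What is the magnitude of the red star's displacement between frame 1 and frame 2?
3.4

The red star moved from (9.4, 8.8) to (6.1, 7.8), a distance of √(3.3² + 1.0²) ≈ 3.4.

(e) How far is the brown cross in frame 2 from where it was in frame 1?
2.9

The brown cross moved from (0.8, 7.7) to (1.6, 4.9), a distance of √(0.8² + 2.8²) ≈ 2.9.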